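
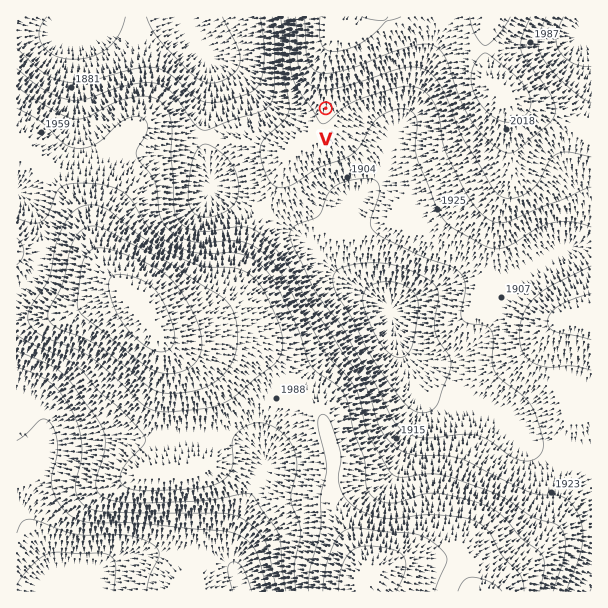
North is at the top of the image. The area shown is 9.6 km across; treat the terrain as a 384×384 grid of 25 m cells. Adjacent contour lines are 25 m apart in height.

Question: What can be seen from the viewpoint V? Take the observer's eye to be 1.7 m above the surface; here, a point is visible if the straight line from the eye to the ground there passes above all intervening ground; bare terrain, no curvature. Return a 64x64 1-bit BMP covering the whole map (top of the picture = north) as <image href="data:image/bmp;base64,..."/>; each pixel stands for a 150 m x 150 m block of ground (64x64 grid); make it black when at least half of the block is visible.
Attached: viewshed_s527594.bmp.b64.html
<image width="64" height="64" href="data:image/bmp;base64,Qk0+AgAAAAAAAD4AAAAoAAAAQAAAAEAAAAABAAEAAAAAAAACAAATCwAAEwsAAAIAAAAAAAAA////AAAAAAAAAAAAAAAeAAAAAAAwAB8AAAAAAD4AD4AAAAAAP+AHwAAAAAAf/MPgAAAAAB////AAAAAAH///+AAAAAAf///4AAAAAA////wAAAAAB////gAAAAAB///+AAAAAAD///4AAAAAAP///gAAAAAA///+AAAAAAP///wAAAAAD////AAAAAAP///4AAAAAB////gAAAAAH///+AAAAAA////4AAAAAP///xgAAAAB///4AAAAAAH///gAAAAAAf///AAAAAAB///+AAAAAAH///+AAAAAAf+f/4AAABwD/w8PwAAAfg/+BwfgAAD/H/wHx/AAAP+/+APn/wAB///wAf//AAH//+AA//8AA///wAB//wAH//+AADgAAB///wAAGAAAP//+AAAAAAB///wAAAAAAH//+AAEAAAA///wAP+AAAD//+AA//AAAP/wAAD/+AAA//AAAP/4AAH/8AAAf/wAAf/wAAB//AAH//AAAD/8AA//8AAAP/4AP//4AAA//AB///gAAD/8APgf/AcAP/wA8A///8A//ADwB/gD8B/8AOAH8ADwD/wA4AfgAHAP+ADAA8AAcB/4AMADgAB///gAwAAAAH//8ADgAAAAf//wAOAAAAAcP+AAwAAAAAA/4ACAAAAAAB/gAAAAAAAAA+AAAAAAAAAA8AAAAAAAAABwAA=="/>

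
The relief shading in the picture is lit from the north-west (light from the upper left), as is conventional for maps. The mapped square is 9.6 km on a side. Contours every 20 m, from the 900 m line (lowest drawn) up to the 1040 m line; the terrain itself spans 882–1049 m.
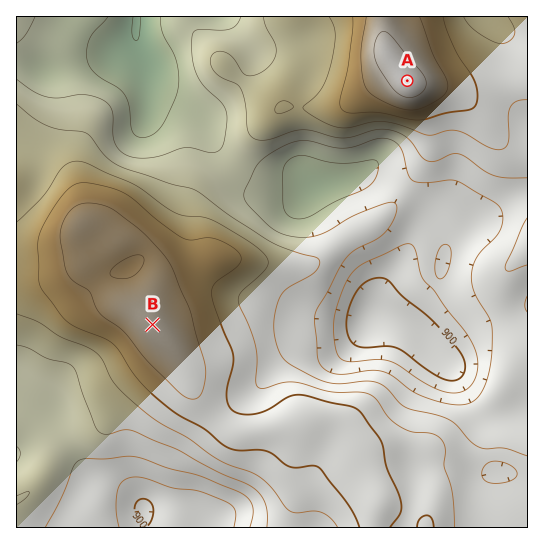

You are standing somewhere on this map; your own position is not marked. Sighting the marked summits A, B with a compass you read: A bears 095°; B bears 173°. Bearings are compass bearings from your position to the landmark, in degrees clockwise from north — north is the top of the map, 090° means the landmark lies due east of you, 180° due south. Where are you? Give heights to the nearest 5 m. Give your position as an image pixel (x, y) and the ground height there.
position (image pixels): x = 120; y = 55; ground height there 905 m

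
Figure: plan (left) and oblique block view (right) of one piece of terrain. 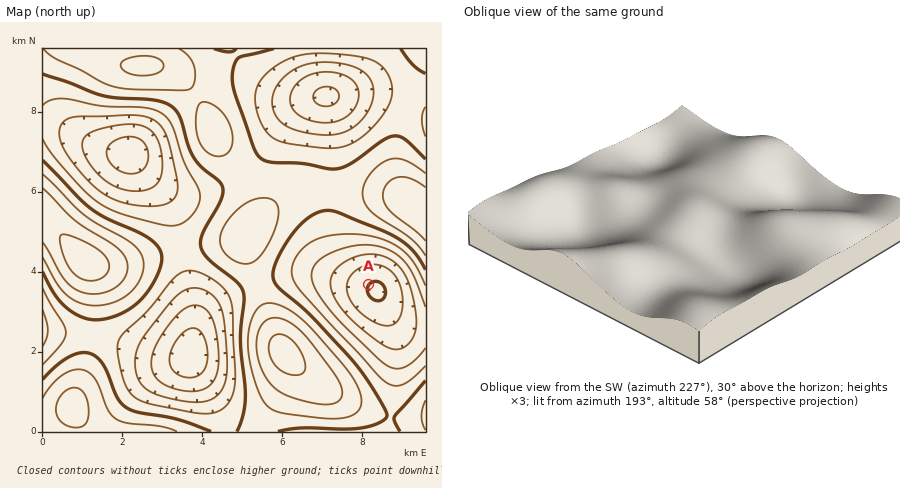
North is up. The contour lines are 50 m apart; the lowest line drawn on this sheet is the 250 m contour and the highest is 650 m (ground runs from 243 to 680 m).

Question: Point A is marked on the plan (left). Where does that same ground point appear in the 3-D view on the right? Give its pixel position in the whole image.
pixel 789 206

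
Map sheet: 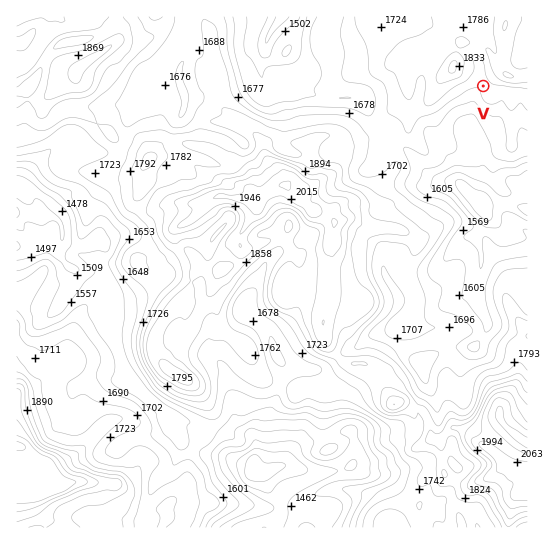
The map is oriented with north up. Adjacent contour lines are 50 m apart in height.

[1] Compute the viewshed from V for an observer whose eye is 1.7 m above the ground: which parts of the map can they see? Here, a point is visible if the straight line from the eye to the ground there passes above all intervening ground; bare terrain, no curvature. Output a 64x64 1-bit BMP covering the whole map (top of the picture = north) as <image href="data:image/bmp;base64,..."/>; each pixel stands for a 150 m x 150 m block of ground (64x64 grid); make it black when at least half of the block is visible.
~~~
<image width="64" height="64" href="data:image/bmp;base64,Qk0+AgAAAAAAAD4AAAAoAAAAQAAAAEAAAAABAAEAAAAAAAACAAATCwAAEwsAAAIAAAAAAAAA////AAAAAAAAAAAAAAAAAAAAAAAAAAAAAAAAAAAAAAAAAAAAAAAAAAAAAAAAAAAAAAAAAAAAAAAAAAAAAAAAAAAAAAAAAAAAAAAAAAAAAAAAAAAAAAAAAAAAAAAAAAAgAAAAAAAAHMEAAAAAAAAfxwAAAAAAAB/DAAAAAAAAH/MAAAAAAAF//wAAAAAAA///AAAAAAADx/8AAAAAAAfH/wAAAAAAB4f/AAAAAAAfA/8AAAAAAAAAfwAAAAAAAAA+AAAAAAAAAD4AAAAAAQAB4AAAAAABAH/hAAAAAAEAf+IAAAAAAYA/xgAAAAABiDvkAAAAAAGQH/wAAAAAAYAP+AAAAAABwAfQAAAAAADAA8AAAAAAAMADwAAAAAAAwAHAAAAAAADAAIAAAAAAAMBwAAAAAAAAx/wAAAAAAAD//4AAAAAAB///AAAAAAAP//8AAAAAAB///gAAAAAAL//gAAAAAAA//8AAAAAAAH/zwAAAAAAA//GAAAAAAAAGcR0AAAAAAABwPwAAAAAAAAA/AAAAAAAAAG8AAAAAAAAATwAAAAAAAAAPAAAAAAAAAA8AAAAAAAAAD4AAAAAAAAAP4AAAAAAAAAfgAAAAAAAAA/gAAAAAAAABkAAAAAAAAAAAAAAAAAAAAIAAAAAAAAAAgAAAAAAAAAAAAAAAAAAAAAAAAAAAAAAAAA=="/>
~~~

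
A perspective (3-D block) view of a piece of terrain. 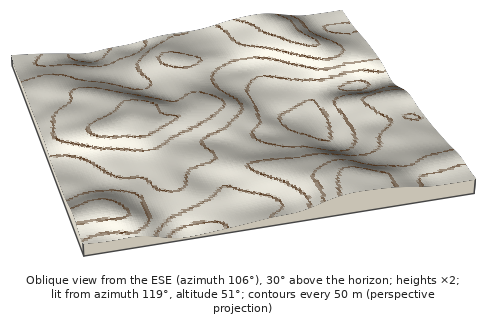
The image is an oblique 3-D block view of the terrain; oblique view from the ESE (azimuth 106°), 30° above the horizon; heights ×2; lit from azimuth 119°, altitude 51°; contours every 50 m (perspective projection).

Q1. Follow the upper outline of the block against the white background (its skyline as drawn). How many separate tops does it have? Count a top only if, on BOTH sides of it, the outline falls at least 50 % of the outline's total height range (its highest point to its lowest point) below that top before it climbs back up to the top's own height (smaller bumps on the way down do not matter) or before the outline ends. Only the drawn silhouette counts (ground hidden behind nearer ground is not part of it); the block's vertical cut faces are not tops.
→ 0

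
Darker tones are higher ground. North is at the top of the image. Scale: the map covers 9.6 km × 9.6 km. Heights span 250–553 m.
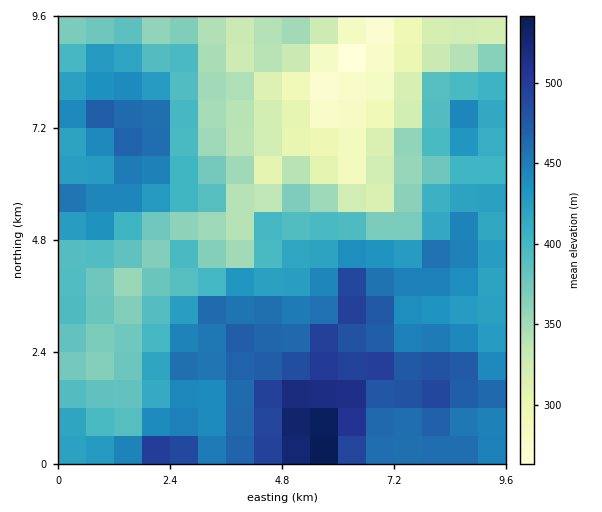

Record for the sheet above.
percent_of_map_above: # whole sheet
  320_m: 89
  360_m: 75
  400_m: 56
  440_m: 35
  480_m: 10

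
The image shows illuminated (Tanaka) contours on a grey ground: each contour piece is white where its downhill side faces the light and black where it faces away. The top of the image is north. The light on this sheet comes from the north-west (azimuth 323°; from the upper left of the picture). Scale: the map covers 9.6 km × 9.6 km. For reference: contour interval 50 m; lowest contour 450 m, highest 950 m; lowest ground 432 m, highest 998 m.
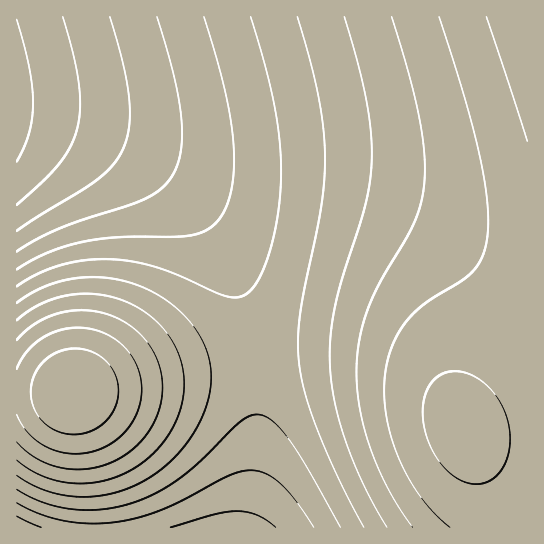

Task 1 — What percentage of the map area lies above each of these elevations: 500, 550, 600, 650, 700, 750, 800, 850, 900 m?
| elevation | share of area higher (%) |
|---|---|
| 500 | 96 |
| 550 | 93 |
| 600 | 87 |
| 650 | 79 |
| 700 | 68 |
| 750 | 55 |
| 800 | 44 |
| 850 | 34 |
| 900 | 22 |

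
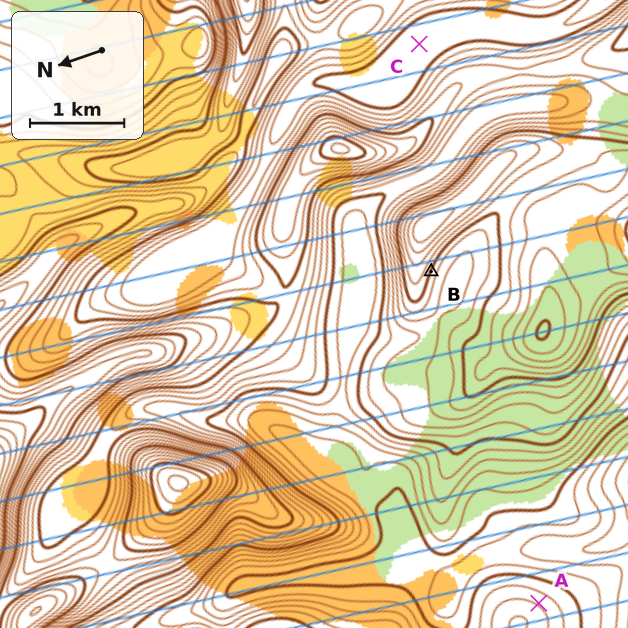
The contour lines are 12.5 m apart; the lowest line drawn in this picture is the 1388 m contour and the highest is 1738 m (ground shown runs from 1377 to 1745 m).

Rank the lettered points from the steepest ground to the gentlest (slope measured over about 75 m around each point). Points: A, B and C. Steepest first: B A C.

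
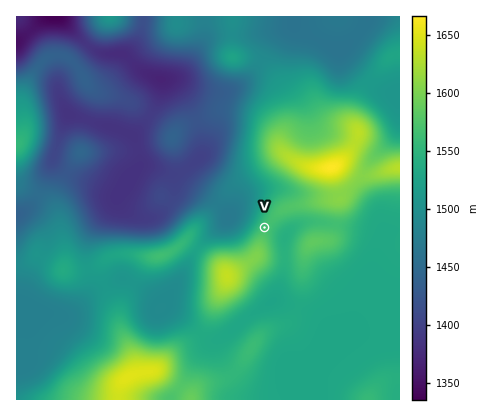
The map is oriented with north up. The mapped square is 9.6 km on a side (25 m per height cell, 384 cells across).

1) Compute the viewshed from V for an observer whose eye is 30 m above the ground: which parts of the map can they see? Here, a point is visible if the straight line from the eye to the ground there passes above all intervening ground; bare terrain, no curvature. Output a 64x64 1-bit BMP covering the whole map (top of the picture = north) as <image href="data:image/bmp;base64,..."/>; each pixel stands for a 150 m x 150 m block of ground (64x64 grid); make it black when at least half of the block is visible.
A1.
<image width="64" height="64" href="data:image/bmp;base64,Qk0+AgAAAAAAAD4AAAAoAAAAQAAAAEAAAAABAAEAAAAAAAACAAATCwAAEwsAAAIAAAAAAAAA////AAAAAAAAAAAAAA//8AAAAAAAD//5AAAAAAAP//0AAAAAAA///wAAAAAAD///AAAAAAAP//8AAAAAAA///wAAAAAAD///gAAAAAAP///AAAAAAA///8AAAAAAD///4AAAAAAP///wAAAAAA////AAAAAAD///EAAAAAAP//gAAAAAAAfAAAABgAAAB4AAAAPAAAAHAAAAA+AAAAYAAAAAGAAADgAAAAAAAAwPAAAAwACAHg8AAADgAOA+DwAAAOAA8H8fAAAA4eP8//+AABjxwD///4AAGfAAH///4AAJ8AAP///4AAHwAAf///wAAfAAA////AAB8AAD///+AAH4AAH///4AA/4AAf///ADj//8A///8AP///8D///wA////8H///AD////wP//8AP////gf//wP/P//+A//8Af8f//4B/4AAPg///wH+AAA+D///gPwAAD8H///AIAAAPwf/H+AAAAAfB/4f8AAAAB+P/g/wAAAAH//+B/gAAAAf//4H+AAAAB///wP4AAAAH///APgAAAAf//8AeAAAAB/P/4B4AAAAD8//gPwAAAAPj////AAAAAeP///+AAAAB/+///8AAAAD/z///wAAAAH////hAAAAAB///8AAAAAAD///wAAAAAAH///AAAAAAAP/P8AAAAAAAf4PwAAAAAAAfg/BAAAAA=="/>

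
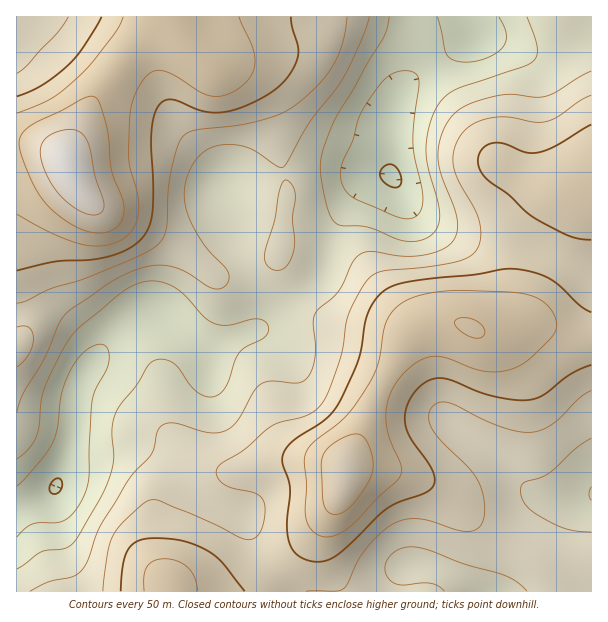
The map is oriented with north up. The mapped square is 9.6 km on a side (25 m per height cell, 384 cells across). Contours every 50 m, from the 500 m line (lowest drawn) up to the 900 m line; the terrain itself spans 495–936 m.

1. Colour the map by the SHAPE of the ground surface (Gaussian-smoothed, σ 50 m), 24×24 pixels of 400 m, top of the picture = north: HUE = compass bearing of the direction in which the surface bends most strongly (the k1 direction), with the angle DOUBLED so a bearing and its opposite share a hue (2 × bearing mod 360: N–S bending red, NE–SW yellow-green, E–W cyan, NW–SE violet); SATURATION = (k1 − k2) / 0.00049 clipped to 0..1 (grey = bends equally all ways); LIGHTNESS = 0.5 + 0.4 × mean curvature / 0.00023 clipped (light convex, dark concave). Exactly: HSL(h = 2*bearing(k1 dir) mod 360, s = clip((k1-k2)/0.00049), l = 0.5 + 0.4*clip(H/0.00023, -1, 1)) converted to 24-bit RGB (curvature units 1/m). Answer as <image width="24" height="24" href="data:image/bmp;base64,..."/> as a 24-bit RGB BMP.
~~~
<image width="24" height="24" href="data:image/bmp;base64,Qk32BgAAAAAAADYAAAAoAAAAGAAAABgAAAABABgAAAAAAMAGAAATCwAAEwsAAAAAAAAAAAAArmGduZOpdxrETieUuq6Xy9a6zd/Gop6+UluvXmCs1kaatSKLoKdUMOoeLqQtLVdNR3k2wk0VjwArji+LQMS/d9WOh6uCiGiXrpFearBiShBukEypq9y41u/ky8/ewYrMkmy6VzeVwBeq4z2c3ph4xO4vKFoZHSsbNi8ZYDUcp2pTic3PcsbbkMjMgIy9enfKds9qS0+4LQuAlpq+x+ShlM8qkoAtl2U7iUM5RyNCVyNu4Vuz96Kq+t64P5FFGTQ5OUpdaZ+gj8qqfM6uVcnJca2yaKayXZvEE7oADygoIB5BiZtg5qd40aZhfY5UgUs6fDcnUkY0GjpCbUei9MHS+9nQ043IIydzL4uIRtGki9Kvg8KhTYKDc29BcYYtPVogQqwTCiklFC4mOnwtsM1r3sGuqVCAlzp7vW+um2qyLVJyHkRIysJs++rQ67XjZV/1k8j4dtHzibjMooWocy1slFE3naZAVWZCuL2HBUhgCT5idp9WVLMguaAsplVSca7JhJfguIDqiWbqJUn/0uHz8Ofb3cTHdarXgbDWVly3lVaRiidFah1Atp9or6h6b15szdrSGVTLABIzqHCrubqTb658hMiYXryeOj5ohE1nariPAdz8ZZfj/M/a+8a5hLFIP109UC88VRIfaRMYkn5KkbthoaV0cWWZvM56LTF3AQs8R7qzr8Csm7eaksCDVoKGQiZll25ZlcphInM0ESIczmAY/9bD8Io9NTUeIhEXURoknpBYj6iBqLV9bqxeVHR43+cqG1M9AyM5PZ2SnJFgv7RjucJjQmJOIxw9obNyqcmUbk1/EhYxS4tE/L+i/6qmmjNkHxIvdV5QjLdhW7BdmLWQsHt4YlVJ79PIQpiJBSkuG0Q4b49YrseVuKSSgUJ6JD5WaNBurJtpazFZNDlZPHFbzYtW/rCk6FywTh6fcoeurNC6i8a3Z6WctWuytmzG+tHc53DBGyVUDE4/JMRudrd0o01roB5MVo4yNYwgZ041cD9aXX56Ol9yo5tl5Lyn34e+dE7Xn8rfvtrgo5nIi3ewY5K5ipvl5c4R9SNOtEB6I4JMC2YjP1MhOBIVqjIdyNNhPH9BNVM+Rpd6aLzRIzPQiaO+x8TT1cDouLbwwtLspKDWpoHLsKTRndLeRrbcgJg8hFA6xm5arI1CGzITHCESLikZctVsw+XLa1a9WmieKt9gG3liKTJXcb2Ao93IsMjktrjmtKTdvXTUr4jEsq3HuoB+XSsqtXiwpFubwTU45VIceII9FXB7K/r9pP3ih67PjDHPwpHCpcOLHE1YHmVza/F+RO+HUKGhnElVjCAekzoVsJ0mjmgkiR0IahsQpF2XrSV90iBS5carwe3cJub/Kv/9XMm5WUh1Y0J/u4yHzsCkOm+cEae0ieiEP5k7ISAWQA0MeRoHxYccv5cnZzQdeyogqWlMmC6Lph98ttqw1vXn1+v0X6XjGqu3Nkp7ZEOBV0Z8s5xz2Mp/SrB/E721b8V1hVaFJwgrOwcVtHQbx9JFrG9Pn0l9f4SnpLjBihiVyoi/zv3Z0vngyJXNxWunP2JnGCoyP0BcXUJpsqVx4d+tf82AH3ZlVHM1PRokMwAvlhUo0Nt2pclxYKKLe47DrrzPkJWybS+c2vPY3frRkMJPYk1EvVVnsD94ISU1Fx4ZQkgwjM46u+djyqxNOzInODkdJQ4lFQIxqtK63OjbytfNgtTXUKbUpIzAtY27dbby2/Dk8OPZw3+Ec1t5e2Nivy+TliFrOygtLHs7d81RutZZp5NQZVONRWepCw6LACGLuOLU0+Da4unnqbjLOmmwbFqruY2ngbrr1KnP9aCf2GpqpVNwcVBmWRNLvAY/q5JJK6xDNKUswc5JjaJFQ4JANGBeFR1HC052ctWYq9atucWtuZegR0ebV0KMsoCIVW9Rgk1j94KH+WhotltIcC9cOQo+xW6U3+ncibbLWrS7rLV9uaJvU5pLKmFoGj1XEHt0JuJpesaBppKGuI54YEt1P0J3nauSPFQhLl04t1Zq/7TD5Y2hgB+URSGjuuvh3untrqncfobSl3nI267Atr+UKFNyJUBdJoliDLsmIJksZ35Wx1dUhjU2MVApbJczOItPLmlEJ1E/2Yp8+ai7riPYc7PXm+bJkZWytJWsgmuqel+t06jE6LzENTaSJWOaS6+5UbZgKG4vGSkVYzMavTgVipMyQYMnX4qGTHB1MGtqX4ZH6WpewW2Nh8eIZaVkgXdhpqRugl56aHqAmZl44peYqWzBJIGySXCejJmEcUx2QydEUTozuaZfvcSLWqdz"/>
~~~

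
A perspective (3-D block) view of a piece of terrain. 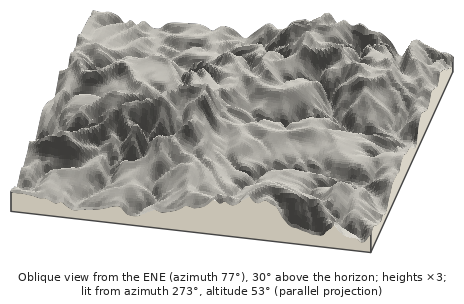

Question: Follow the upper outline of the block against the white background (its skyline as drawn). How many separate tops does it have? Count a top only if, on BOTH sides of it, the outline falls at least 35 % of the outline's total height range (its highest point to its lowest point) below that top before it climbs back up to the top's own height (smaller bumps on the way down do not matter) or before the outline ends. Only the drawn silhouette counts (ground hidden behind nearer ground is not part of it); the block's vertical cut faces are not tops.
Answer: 0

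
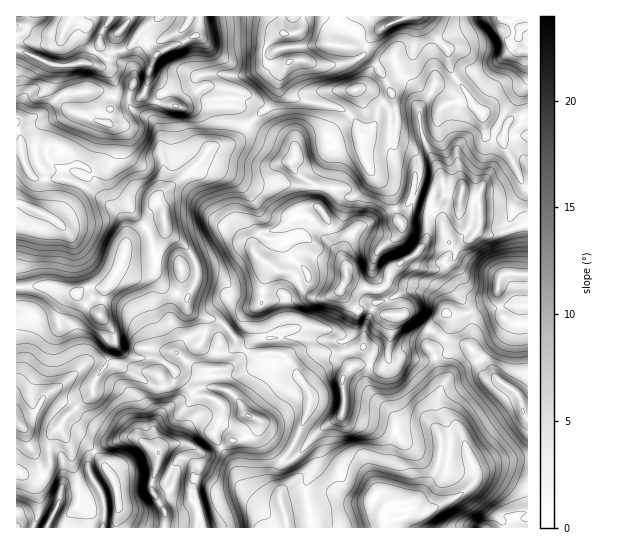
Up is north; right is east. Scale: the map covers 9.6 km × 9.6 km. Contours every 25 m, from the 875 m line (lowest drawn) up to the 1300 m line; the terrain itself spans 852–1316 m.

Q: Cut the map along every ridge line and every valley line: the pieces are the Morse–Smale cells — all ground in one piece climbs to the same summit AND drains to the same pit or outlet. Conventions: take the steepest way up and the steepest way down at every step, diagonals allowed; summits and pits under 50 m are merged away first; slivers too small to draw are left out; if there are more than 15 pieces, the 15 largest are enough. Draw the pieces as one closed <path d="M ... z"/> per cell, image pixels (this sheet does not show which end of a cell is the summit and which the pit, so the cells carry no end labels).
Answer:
<path d="M527 136l-34 2-2 15 1 13-12 24-2 13-24-8-24 2-17-6-4 11-4 5-16 4-19 12-11 4-10 11-7 19-9-12-4-22-11-16-13 0-8 2-4 4 0 4-12 11-15 3-9 4-4 10 0 6 14 12-4 38-4 5 0 11 4 17-18 16 8 5 30 0 12 14 16 29-4 17-11 26-20 30 0 10 4 8 0 13 5 13 2 13 96 0 0-9 18 0 10-7 16 0 34-17 14-13 0-13-12-34-20-22-4-10 4-25-4-7-4-16-6-6 8-2 6-6 0-3-10-7-8-3-18-13-17 0-3-16-6-10 6-4 4-14 16-12 11 8 20 2 11-5 6-6 2-11 6-6 6-1 9-11 8 6 8 0 34-10z"/><path d="M246 351l-15 16-6 2-14 1-2 8 2 7 3 3-15 0-12 9-18 10-8 7-8 12 4 17 0 8-22-14-12 0-6 4-12 3-10 7 21 35 3 16-2 26 170-1-2-12-5-13 0-13-4-8 0-10 20-30 11-26 4-17-16-29-12-14-30 0z"/><path d="M246 127l-11 14-10 4-15 2-9 14-15 15-26 18-3 8 6 7 1 9-15 6-21 17-8 24 1 4 13 7 21 0 14 15 17 6 1 9 6 7 29 10 14 16 3 7 6 5 18-17-4-17 0-11 4-5 4-38-14-12 0-6 4-10 9-4 15-3 12-11 0-4 4-4 8-2 14 0 8-14 6-7 3-11 0-29-6-9-11-1-14 3-6 2-5 7z"/><path d="M337 16l-56 1 2 16-8 3-8 9-3 5 0 8 5 6 18 1-8 13-2 13-6 14-24 22 47 21 5-7 11-4 13-1 7 1 5 5 0 40-16 25 10 16 4 22 9 12 7-19 10-11 11-4 19-12 13-3 7-6 6-19 0-16-5-3-11-1-6-6-4-11 0-20 2-13 10-2 17 1 1-5-3-4-3-16-13-14-6-17-9 1-19-10-33-2 4-16z"/><path d="M21 51l-5 0 0 96 5 3 7 21 7 8 28 0 14 4 22 13 22 21 6 14 0 12 22-19 15-6-1-9-6-7 0-4 5-6 24-16 15-15 9-14 15-2 10-4 10-14-10-20-20-2-33 3-25-5-12-8-6 2-13-1-7-3-2-6-10 35-13-2-21-8-6-6-8-24-1-17-8-1z"/><path d="M119 267l-15 24-4 19 0 5 12 14 3 6 0 7-6 9-2 14-14 18 0 10-30 28-3 6 6 9 15 3 13 13 8-7 21-8 12 0 22 14 0-8-4-17 8-12 8-7 18-10 10-8 14-2-2-9 2-8 14-1 6-2 12-12 1-5-5-4-3-7-14-16-29-10-6-7 0-8-18-7-14-15-21 0-9-4z"/><path d="M50 285l-34 2 0 134 8 8 4 14 5 6 16-1 3-14 11-13 30-28 0-10 14-18 2-14 6-9-2-11-5-8-23-19-8-11z"/><path d="M19 148l-3 1 0 137 34-1 23 8 4 0 12-6 17 1 9-11 10-27 2-19-6-14-16-17-28-17-14-4-28 0-7-8z"/><path d="M281 16l-80 0-4 18-38 18-6 7-4 16 14 12 4 12 4 6 11 3 33-3 20 2 6 15 5 5 25-22 6-14 2-13 6-11 0-2-16-1-5-6 0-8 3-5 8-9 8-3z"/><path d="M527 225l-33 10-8 0-8-6-9 11-6 1-6 6-2 11-6 6-11 5-20-2-9-8-7 2-11 10-4 14-6 4 7 14 1 11 18 1 36 24 8-16-4-10 15 2 9-3 20-9 6-10 6 24 15 8 9-1z"/><path d="M455 77l-8 6-12 1-17 28-17-1-10 3-2 32 4 11 6 6 11 1 5 3-1 25 16 5 24-2 24 8 2-13 12-24-1-13 2-15-8-4-2-20-10-8-4-9z"/><path d="M445 339l-8 8-8 2 6 6 4 16 4 7-4 25 4 10 18 20 14 36 0 5 2-5 20-8 30-2 1-44-5-4 0-5-6-12-20-15-11-2-7-10-4-14-8-8-14-2z"/><path d="M199 16l-40 0-2 4-10 5-21 24-19 3-6-7-11 18-31 2 0 17 8 24 8 7 31 10 11-36 2 6 3 2 12 2 11-2 12 8 13 2-7-18-12-9-2-8 6-13 4-5 38-18z"/><path d="M527 459l-24 1-21 7-6 3-1 12-14 13-34 17-16 0-10 7-18 0 1 8 143 1z"/><path d="M51 448l-2 1 0 18-7 9-15 0-8-4-3 1 0 54 99 1 4-15-2-22-5-14-12-19-6-6-6 9 3 16 6 9-1 4-9 5-17 0-9 2 3-19-1-19-8-10z"/>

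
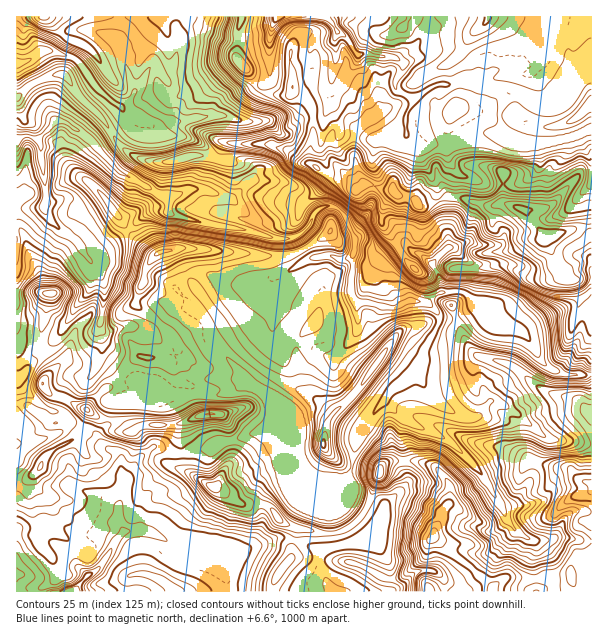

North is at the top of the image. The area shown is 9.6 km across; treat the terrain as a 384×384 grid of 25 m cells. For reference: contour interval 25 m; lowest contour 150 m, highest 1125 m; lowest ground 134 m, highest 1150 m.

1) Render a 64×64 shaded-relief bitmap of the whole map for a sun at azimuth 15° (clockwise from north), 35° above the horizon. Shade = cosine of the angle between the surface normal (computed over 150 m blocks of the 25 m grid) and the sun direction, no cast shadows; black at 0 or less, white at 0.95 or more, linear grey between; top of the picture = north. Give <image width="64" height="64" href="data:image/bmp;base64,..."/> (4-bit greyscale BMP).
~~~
<image width="64" height="64" href="data:image/bmp;base64,Qk12CAAAAAAAAHYAAAAoAAAAQAAAAEAAAAABAAQAAAAAAAAIAAATCwAAEwsAABAAAAAAAAAAAAAAABEREQAiIiIAMzMzAERERABVVVUAZmZmAHd3dwCIiIgAmZmZAKqqqgC7u7sAzMzMAN3d3QDu7u4A////AKqoUhiph3d3m8u6qZiIiImZmHdlVkVq25iHq4iIeIiZmYdlWKqYiIm8u6qpmYmYiZmHZlaJdXzJiHm8qqqZmJmHd5mFeqqqu8u6qpmZmamIiYZWisuGeHVnm93d3MuqqXZomYZoqqu7uqqZmZmaqpmZiJvMynUzRXm8ze7d3KqpdnmZiJeaqqqpmZmZmZmaqpmazMuoZEVWmqq87dzLqqp3iZmZmYqqqpmIiId3d3iZh4iZqZhlV3mrvMzdyomZmHiYmZmZiZqZiId2VERFRXiaupiJmHZ5qrvMzMt1RWZnd4mZmZmYiIiIdlQzMjQ2vd3cuomYd5q6qaq8x1VUV3hniIiZmZiIiId2UzIjVXzt27u7mJiJmqmIrNyniYdXiWd3iImZmIiHd2ZTI1eJzsqZmZqoiImZqpvN3HeJmXZ3d4maqZmImIiHdTJHm7zcqZmZmZZFiZmrvN3IVWd4mHeHiaqYiImZiHdjNorMzMqZmZmYUAJniJrM3bVFeHeIiJh3iHZ4iYiHZUWdy8y8uZmZmIchFFVWau7sdWd4h3erqYeId3eIeHZni93bq7upmZhVeFaXZUWN7tlmeIeIms2aqYd3eIh3eJq8zMy7u6mZhCWaidypm+/upVeJmbze7Zq7h3iahlV5qZqqvMy6mZliSrur3t3v/+pVeJrN7u7cmaupiZhSI1d3eIiau7qZmWaauqvN7v/+poq7ze7ty6mZiJqpdURWU0VVZlWJmZmZeLmZqrzu7cmb3d3d3admZ5h4iZdWirqZmYUyJGeJmZl4qHiavdy6ms3czMy5ZmZnd4mYZGq8zd3cuod5dnmZmHioVom8uZq8upmZqod3d3iJl2Z6zLvMy7vM3u7LqpmXeap1aKuqq7qYd4mYd3eImrplec7amZmZmavd7t3KmHaKvLdHmqqqmId4h2ZmeJq9qFi8zMqZmZmZmaqru6mHiavMumV5qqqYh3h2dmet3u6Ym6uqq6mZmYiZmamZh4mqu8u6lVeZqZiHiHd3jO/u7Im8qZmrqpiIiImZmZiJq6q7uqqoRomZmId3ZnnO7JdlmKu5mqqqh4iJmaqpiJq6qqqqqrt1eJmIiHeJve7GMyKYmruruqmJqqmaqpiJu6maqZmru7doiZiIm97u7IUjRJmZu7vLmJqqmaqph5qqqZmZmau7u3iImInO7u3JdTNlmImruruIqpmaqpmJqqqZmZmZmqu8qIeZmt3Lu6hkRXeYiJq5imeYiauqmIq6qZmZmZmqqrzcqZqby6qZh1RXeIeHecuZZneKuqqYq6qZmZmZmqurze3cuIu6mYh1M1iJhlVXvMqZh5qpmYm7qZmZmaqqu6uqvMyWmqmZh1EANol1RWeM3LqYiZmYirqpmZmZmqq6d2d4dWnLh3ZSAAADV3is27zcqYd4mZiaqpmZmZmZmahWd2MAN2UyIQAAAAE2m97+3MuYiIiIiaqZmZmZqpmZmXeHQAAwAAAAAANFVmeazu7bqZmIh2aJmIiIiImaqqupeHYAOYEREQAUd3eaqYnN3LqZmHeGVVZmZnd4iImrzKmIcwXLeLp0RFZlaKqpiszMuoiHeKqHZneJqrzdyoiHeohQO6Zqynd3VERYmZibzMypiHZ6zd3d7v////7dp1WJhgCJVmeGiGZlVmeIh5vMyoiHVYve///////9uZq6iblQBIZ3dlRENWZ4mpiIu8yoeHZWnN/////tuoZVRbqrxQAXZVRmVCRGVnm8zLq7y4eIdVir3v7bqIeId2d2as6AAVYyEjMzNGZVeavNzKqqiZhUjNzMypiJmqh2d4lXuAADUyI2QyJFh3irqZvMmIl4dkfO7typqqqph3iZmXIAAAJEV5qWZ6vLvd3cmauqqWZUbO7tyWaJmHZomqqpUAAFZHeszMvM3cvN3d25m7vJdlfO7slCI0VVRWiZmEAAAnqru83dvNzKiKq8zMuKu8h4re7bUQERIjM0VnhyAAB4q8683e2syYd5vMzLzLq6t4re7aMBRnUzNEZmQxABW7u63b3t3My5q87/7czN3Lu4rN3bQlrd3cqYZUIAAXrNzLzMzty7zLzd7u7czM3cvamszLUnzd3d3adWVURquru8vcu8uqqqq8zMuqqru8uJebzKY1vLqqu5eb3d3dyZqrqrqZmZmZiZqqmZmIiJq0V6u5U0m6qZiHi97u7dyXiaupmHiJmZmImZmZmJmYd5aJiXQzi7qYd3ibzLmHdlVpqqmqiImZmYiJmZmZqqqXdol1Q0jLqYd3d3d3UxAAE2iqqqqpmZmZmZmZmZqqqqp3d2ZEjMlniHiId2VCABEkeaqaqqq7maqqqqqqqpmZqpt2VUfMlFiZiZiHZDIkeIiaqpmaqruHmqu7qpmZiZmarLhlaspEmYmamIdTESeqmaqaqaqrqph4iaqZmIiJmZmsy6m8tUm5eKmIhkIRSKmJqpmpu6u6uph3iIiZmZmZmZq8zdxjeqmImIiHUySbqYmqmarMzMuqqph4iJmZmZmZl4q7lSWqqIh3iYdlasu6iaqru8qph3maqYiIiZmZmZmWZ1MiarqYiHiJiHiburqKqavMhERFaJmZh3iJmZmZmZZSAVm7qYiIiJiIiImqu5upqslFZ3ZomZmHd4iZmZmZhjAViZmIiIiJmImYiJqsvN3clWiamIiZmZmHiJmZmZmVEDZ3d3eIiImYmZmIiazu//51iquqmImZmpd4mZmZmZ"/>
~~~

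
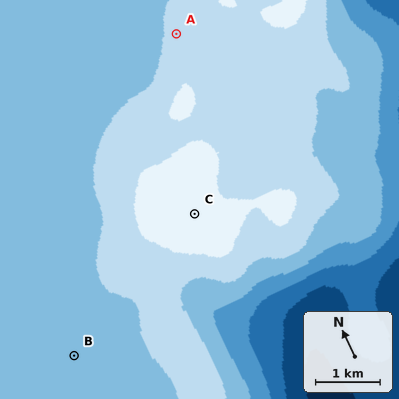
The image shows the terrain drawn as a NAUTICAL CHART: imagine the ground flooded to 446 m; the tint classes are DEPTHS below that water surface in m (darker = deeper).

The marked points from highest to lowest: C A B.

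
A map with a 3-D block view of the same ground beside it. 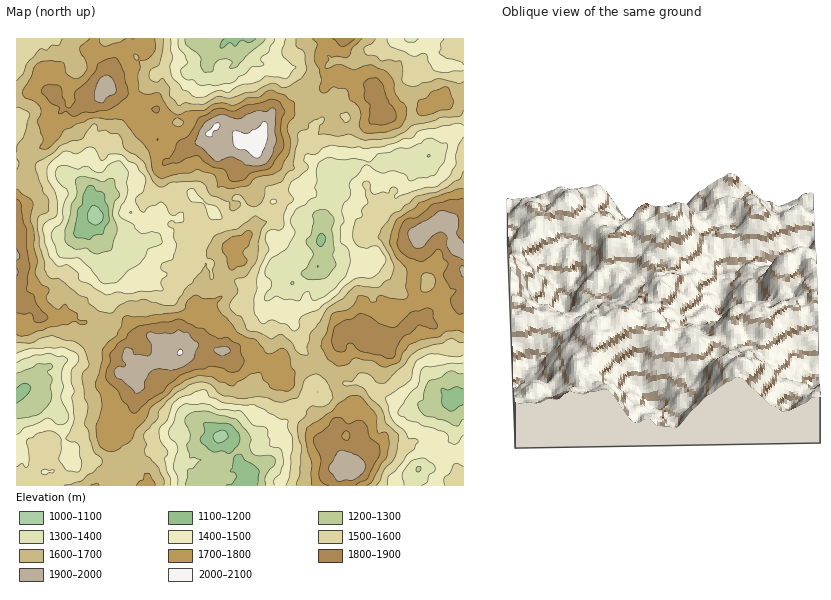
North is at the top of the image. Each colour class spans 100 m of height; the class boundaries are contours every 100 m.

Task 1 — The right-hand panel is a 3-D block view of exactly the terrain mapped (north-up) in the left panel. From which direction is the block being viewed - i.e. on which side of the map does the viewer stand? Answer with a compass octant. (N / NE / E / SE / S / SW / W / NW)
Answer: S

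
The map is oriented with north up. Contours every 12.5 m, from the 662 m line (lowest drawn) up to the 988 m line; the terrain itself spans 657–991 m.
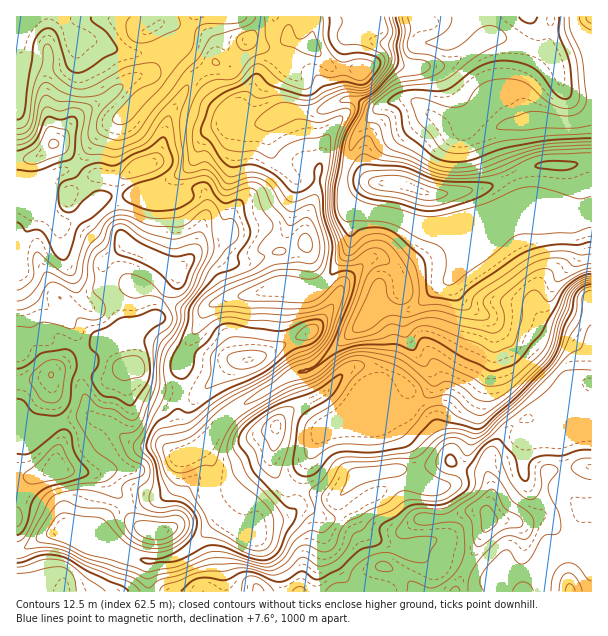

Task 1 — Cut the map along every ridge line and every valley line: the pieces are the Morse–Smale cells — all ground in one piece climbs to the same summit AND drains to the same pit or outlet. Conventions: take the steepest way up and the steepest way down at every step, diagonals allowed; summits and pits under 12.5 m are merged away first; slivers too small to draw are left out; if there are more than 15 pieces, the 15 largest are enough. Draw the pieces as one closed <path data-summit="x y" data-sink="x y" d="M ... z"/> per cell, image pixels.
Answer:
<path data-summit="489 521" data-sink="579 32" d="M525 200l-12 2-42 16-22 5 8 5 3 9-3 14-8 5-18 3-17 6-28 15-7 7-3 10 8 11-33 24-36 35-9 4 8 25 17 29-12 10-13 29-10 24 0 19-2 5-12 6-19 4-10 14 11 9 13 22 5 12 0 13 260 0 0-10-2-10 12-18 17-4 9 0 14 8 0-340-22 0z"/><path data-summit="489 521" data-sink="579 32" d="M573 16l-297 0-2 2-2 20 10 25-22 19-28 31 0 6 8 7-5 15-3 27-6 20 0 25-3 9 1 17 16 15 11 0 15-7 13 41 15 2 17 0 9-4 24-29 6-12-1-33-5-12-1-21 11-39 18-24 9-10 9-4 21-2 6 3 15 12 12 11 4 11 10 7 10 0 39-20 14 0 16-4 35 2 16-6 4-5 0-72-12-6z"/><path data-summit="248 360" data-sink="579 32" d="M347 200l3 27 0 18-6 12-24 29-9 4-17 0-15-2-21 6-30 4-16 6-8 8-23 45 1 32-4 19 0 14 6 24 5 8 9-4 14-15 11-15 13-11 31-18 21-15 27-9 36-35 30-22 3-2-8-11 3-10 7-7 36-18 27-6 6-3 3-5 2-11-3-9-10-5-30 1-22-8-35-6z"/><path data-summit="396 183" data-sink="579 32" d="M411 100l-15 0-15 6-26 31-12 42 1 18 10 9 15 6 26 4 22 8 26 0 22-4 56-20 10 2 24 12 15 4 22-2-1-104-3 4-16 6-35-2-16 4-14 0-39 20-10 0-10-7-4-11-12-11z"/><path data-summit="173 269" data-sink="579 32" d="M233 120l-29 17-11 25-18 18-2 14-6 4-11 0-6-5-42 3-7 3-27 21-14 5 2 29 11 21 5 16 8 13 9 3 33-21 6 3 16 0 32 19 18 4 12-8 16-6 50-10-2-15-10-26-15 7-11 0-12-11-5-9 0-12 3-9 0-25 6-20 3-27 5-15z"/><path data-summit="132 366" data-sink="579 32" d="M128 286l-33 21-5 0-9-9-12 14-9 3 8 5 5 7 13 35-4 13 0 14 6 22 5 7 15 6 15 14 11 6 27 1 18 12 9-1-10-34 0-14 4-19-1-32 24-46-11 1-12-4-32-19-16 0z"/><path data-summit="57 468" data-sink="579 32" d="M92 416l-18 2-26 9-32-2 1 125 4 0 29-16 12-4 7 0 27 12 12 4-11-13 14-19 18-9 32-7 14-12 3-6 2-23-19-12-27-1-11-6-15-14z"/><path data-summit="276 426" data-sink="579 32" d="M305 372l-17 4-21 15-31 18-13 11-11 15-12 12 6 6 6 14-4 19 0 12 4 9 15 16 22 13 5-2 4-7 5-5 19-4 12-6 2-5 0-19 10-24 13-29 12-10-17-29z"/><path data-summit="51 375" data-sink="579 32" d="M17 196l0 3 15 8 0 8-10 24-6 4 0 180 17 4 15 0 14-6 29-5-9-27 0-14 4-13-13-35-5-7-8-5 9-3 11-12 0-3-18-43-2-30-15-16z"/><path data-summit="53 144" data-sink="17 17" d="M75 34l-2 1 3 10-2 11-5 5-7 3-38-4-6-13 1 10-3 9 1 94 19-3 18-13 6 2 17 17 8-8 11-17 15-16 12-6 21-22 11-6 8-8 11-24 0-6-4-4-8 0-19 8-15 0-17-5-15-7-12-2z"/><path data-summit="141 167" data-sink="579 32" d="M201 73l-3 0-8 8-16 27-8 17-6 27-8 11-15 5-18 10-29-3-15-11-9 6-10 4-12 10-27 0-1 11 29 13 15 16 14-4 27-21 7-3 42-3 6 5 1-9 7-7 18-8 11-12 11-25 28-18-3-9-11-9z"/><path data-summit="152 530" data-sink="579 32" d="M201 448l-20 10-3 22-11 14-11 5-13 1-27 11-16 16-3 6 1 3 13 11 32 13 28-1 21-12 26-28 0-4-10-17 0-12 4-19-6-14z"/><path data-summit="63 591" data-sink="579 32" d="M69 530l-19 4-20 12-14 5 1 41 133-1-1-31-20-4-19-10-14-4z"/><path data-summit="489 521" data-sink="17 17" d="M192 16l-175 0-1 49 3-8-1-11 6 14 26 4 12 0 7-3 7-10-4-19 12 8 12 2 15 7 17 5 15 0 19-8 14 0 8-5z"/><path data-summit="141 167" data-sink="17 17" d="M179 48l-7 0 2 8-11 24-8 8-11 6-21 22-12 6-15 16-11 17-9 9 8 8 6 3 29 3 18-10 15-5 5-5 6-15 3-18 8-17 16-27 10-9-4-7z"/>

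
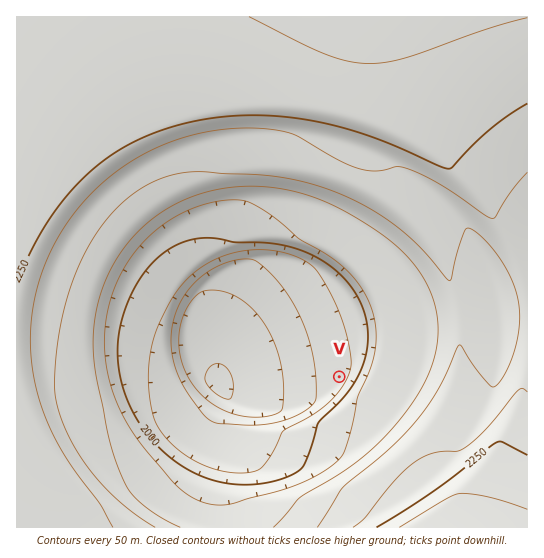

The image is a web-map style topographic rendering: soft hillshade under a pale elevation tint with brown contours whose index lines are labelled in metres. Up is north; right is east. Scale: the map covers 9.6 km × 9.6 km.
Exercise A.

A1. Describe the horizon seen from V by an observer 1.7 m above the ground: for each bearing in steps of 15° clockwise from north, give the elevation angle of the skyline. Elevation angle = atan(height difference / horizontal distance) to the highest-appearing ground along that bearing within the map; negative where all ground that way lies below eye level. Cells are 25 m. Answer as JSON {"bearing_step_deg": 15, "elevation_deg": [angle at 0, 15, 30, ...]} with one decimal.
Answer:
{"bearing_step_deg": 15, "elevation_deg": [4.1, 4.3, 5.4, 6.9, 8.8, 10.7, 12.4, 13.5, 13.9, 13.6, 12.5, 10.7, 8.4, 5.7, 3.0, 2.2, 3.0, 3.0, 2.9, 2.9, 2.9, 3.0, 3.3, 3.7]}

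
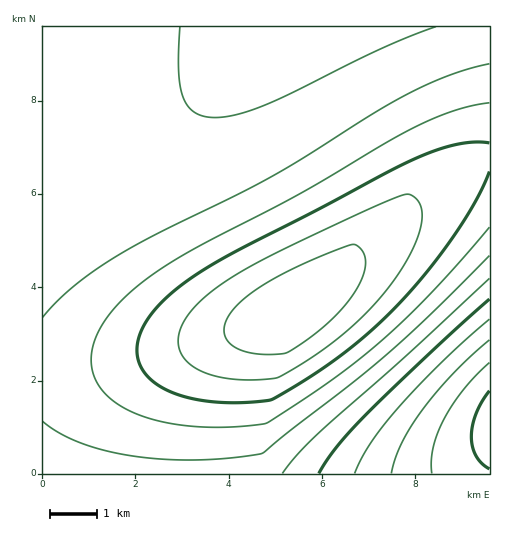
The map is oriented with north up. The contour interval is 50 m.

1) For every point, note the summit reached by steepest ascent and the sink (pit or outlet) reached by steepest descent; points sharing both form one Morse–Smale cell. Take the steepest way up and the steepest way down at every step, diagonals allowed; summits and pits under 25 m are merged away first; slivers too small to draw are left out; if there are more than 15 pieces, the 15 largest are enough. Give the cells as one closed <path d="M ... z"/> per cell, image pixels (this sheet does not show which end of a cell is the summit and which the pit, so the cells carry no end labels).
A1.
<path d="M489 26l-446 0-1 342 23 1 34-3 59-12 84-24 63-23 34-41 45-36 52-50 27-19 18-9 9-2z"/><path d="M489 151l-8 1-18 9-27 19-52 50-45 36-37 44-75 25-84 22-54 10-46 2-1 104 447 1z"/>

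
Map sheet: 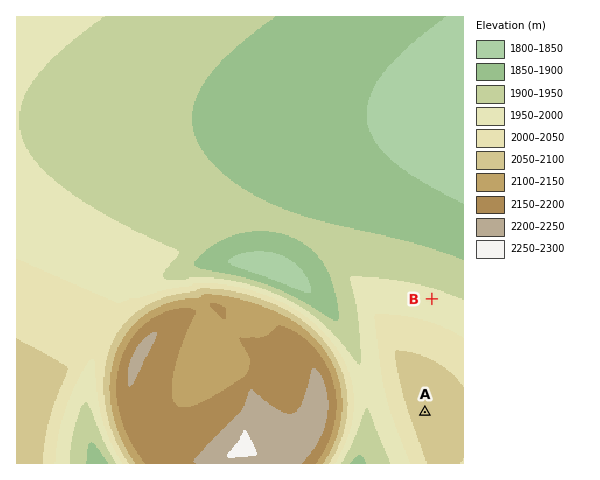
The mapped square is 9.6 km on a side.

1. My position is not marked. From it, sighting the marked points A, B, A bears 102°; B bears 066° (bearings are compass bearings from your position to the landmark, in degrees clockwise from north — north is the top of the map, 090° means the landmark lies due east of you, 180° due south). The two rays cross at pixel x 258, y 377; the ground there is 2180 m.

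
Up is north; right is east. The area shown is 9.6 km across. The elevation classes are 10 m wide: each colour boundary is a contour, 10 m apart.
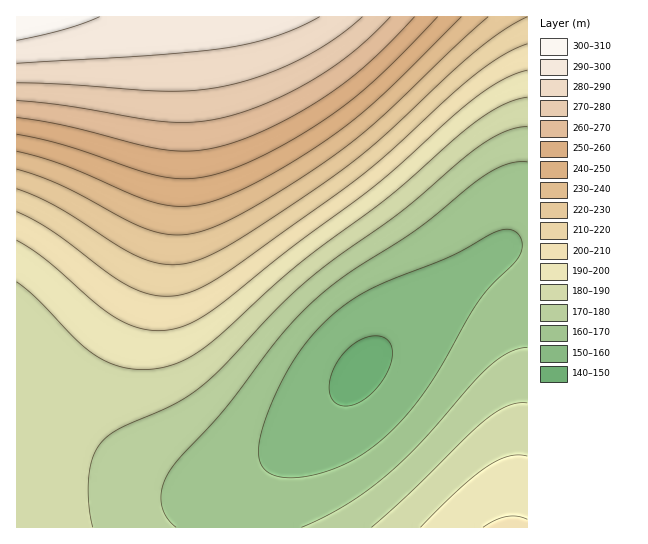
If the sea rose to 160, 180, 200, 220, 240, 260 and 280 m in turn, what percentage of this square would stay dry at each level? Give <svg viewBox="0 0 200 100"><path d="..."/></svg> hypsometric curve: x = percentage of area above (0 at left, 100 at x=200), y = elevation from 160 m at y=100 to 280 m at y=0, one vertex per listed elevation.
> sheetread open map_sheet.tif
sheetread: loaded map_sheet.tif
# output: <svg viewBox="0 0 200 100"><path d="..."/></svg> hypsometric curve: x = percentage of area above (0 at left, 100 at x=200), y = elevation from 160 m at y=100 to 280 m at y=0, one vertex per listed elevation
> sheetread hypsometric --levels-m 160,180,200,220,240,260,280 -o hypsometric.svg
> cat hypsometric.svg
<svg viewBox="0 0 200 100"><path d="M178 100l-50-17-44-16-21-17-17-17-15-16-15-17"/></svg>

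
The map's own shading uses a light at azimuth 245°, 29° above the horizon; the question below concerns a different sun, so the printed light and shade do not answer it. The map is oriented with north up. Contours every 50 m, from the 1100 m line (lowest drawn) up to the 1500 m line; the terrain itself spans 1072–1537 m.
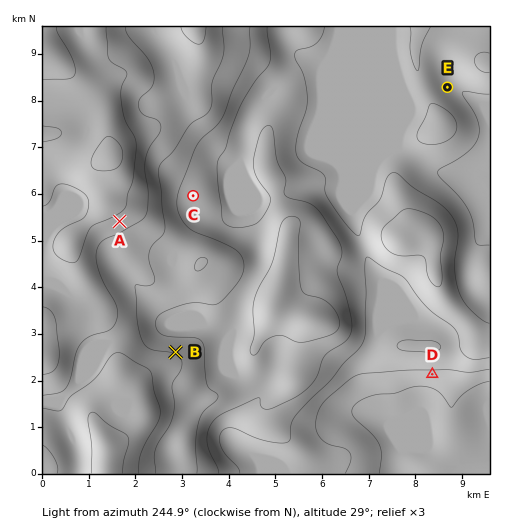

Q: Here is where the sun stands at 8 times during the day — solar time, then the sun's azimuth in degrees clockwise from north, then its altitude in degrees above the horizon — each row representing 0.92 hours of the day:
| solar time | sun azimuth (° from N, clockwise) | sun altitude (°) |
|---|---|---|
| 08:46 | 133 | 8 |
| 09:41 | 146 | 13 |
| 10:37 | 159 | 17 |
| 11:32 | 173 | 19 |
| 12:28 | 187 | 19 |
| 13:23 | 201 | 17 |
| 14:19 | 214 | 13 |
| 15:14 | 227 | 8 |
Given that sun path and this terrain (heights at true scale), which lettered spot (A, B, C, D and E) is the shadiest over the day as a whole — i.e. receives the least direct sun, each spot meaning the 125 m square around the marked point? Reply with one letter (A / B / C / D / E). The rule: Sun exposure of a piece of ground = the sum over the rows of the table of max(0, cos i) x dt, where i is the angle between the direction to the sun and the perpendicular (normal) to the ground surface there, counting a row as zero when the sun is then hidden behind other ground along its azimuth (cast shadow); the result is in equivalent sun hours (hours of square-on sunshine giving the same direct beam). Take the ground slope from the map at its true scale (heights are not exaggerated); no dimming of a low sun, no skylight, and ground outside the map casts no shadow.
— B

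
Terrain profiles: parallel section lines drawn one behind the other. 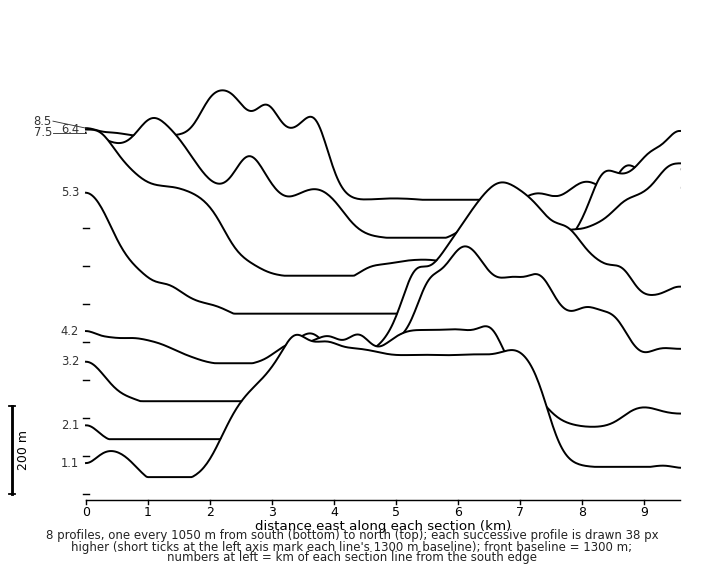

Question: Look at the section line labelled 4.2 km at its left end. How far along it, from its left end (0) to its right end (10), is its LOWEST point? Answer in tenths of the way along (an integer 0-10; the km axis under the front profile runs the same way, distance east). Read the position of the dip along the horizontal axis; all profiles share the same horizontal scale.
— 2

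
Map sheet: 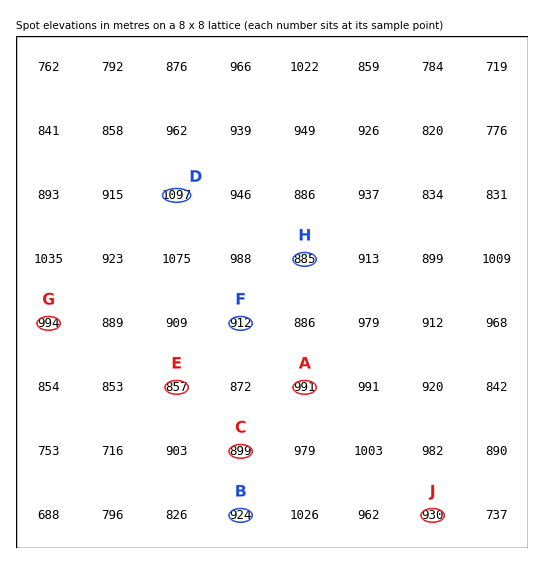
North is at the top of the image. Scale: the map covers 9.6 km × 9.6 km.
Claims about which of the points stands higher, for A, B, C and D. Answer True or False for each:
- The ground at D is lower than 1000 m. False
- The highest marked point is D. True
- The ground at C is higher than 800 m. True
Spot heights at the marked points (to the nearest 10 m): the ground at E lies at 860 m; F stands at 910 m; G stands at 990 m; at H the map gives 880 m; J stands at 930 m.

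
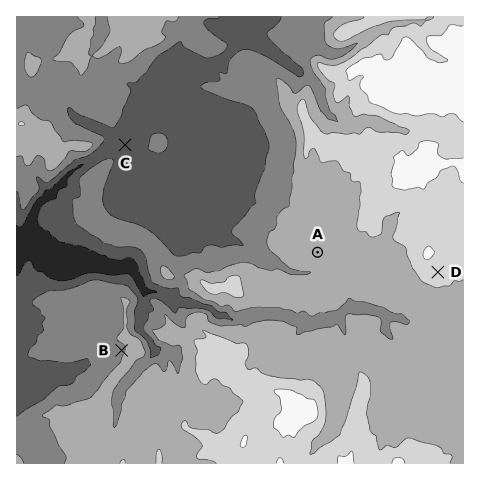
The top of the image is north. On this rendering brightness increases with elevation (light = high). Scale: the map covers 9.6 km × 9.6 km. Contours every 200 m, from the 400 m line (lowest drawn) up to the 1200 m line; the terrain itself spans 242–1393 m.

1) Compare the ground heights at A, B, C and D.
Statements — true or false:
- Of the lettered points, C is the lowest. true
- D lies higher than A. true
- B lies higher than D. false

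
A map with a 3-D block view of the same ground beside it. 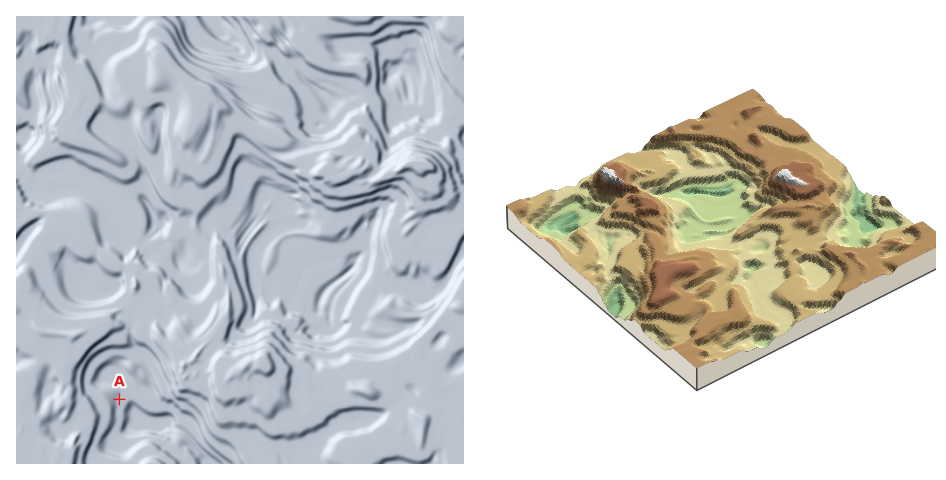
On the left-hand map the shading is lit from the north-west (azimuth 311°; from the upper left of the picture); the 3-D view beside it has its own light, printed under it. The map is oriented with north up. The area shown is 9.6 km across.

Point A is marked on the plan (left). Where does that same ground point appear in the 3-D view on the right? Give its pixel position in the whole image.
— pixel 866 236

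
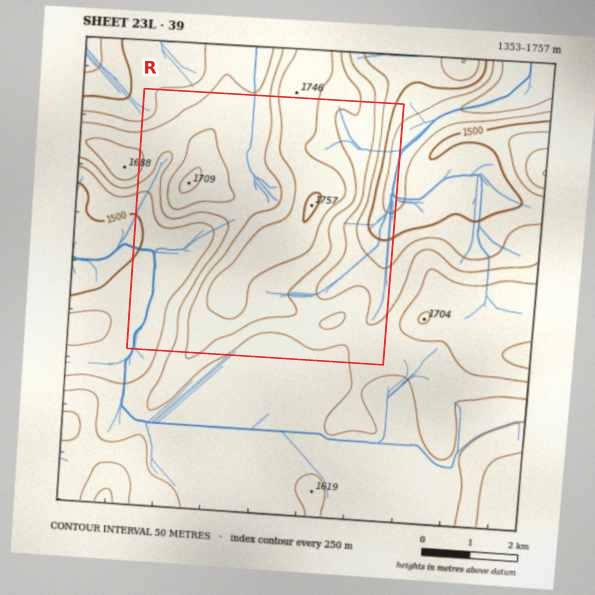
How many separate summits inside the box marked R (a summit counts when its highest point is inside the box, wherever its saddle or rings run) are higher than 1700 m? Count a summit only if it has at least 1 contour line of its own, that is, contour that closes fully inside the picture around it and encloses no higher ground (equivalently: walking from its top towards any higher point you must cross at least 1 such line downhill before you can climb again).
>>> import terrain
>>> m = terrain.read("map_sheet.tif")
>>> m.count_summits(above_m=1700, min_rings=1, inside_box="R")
2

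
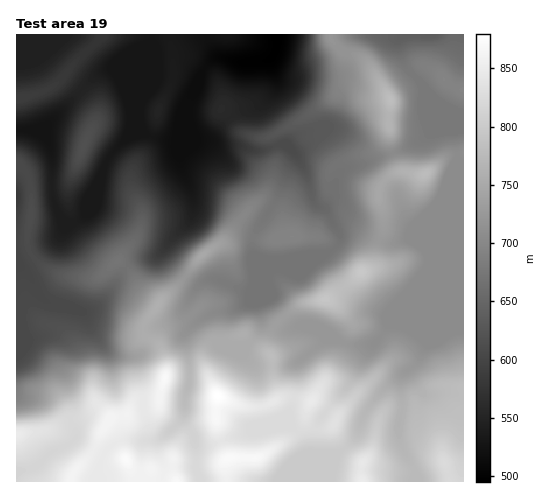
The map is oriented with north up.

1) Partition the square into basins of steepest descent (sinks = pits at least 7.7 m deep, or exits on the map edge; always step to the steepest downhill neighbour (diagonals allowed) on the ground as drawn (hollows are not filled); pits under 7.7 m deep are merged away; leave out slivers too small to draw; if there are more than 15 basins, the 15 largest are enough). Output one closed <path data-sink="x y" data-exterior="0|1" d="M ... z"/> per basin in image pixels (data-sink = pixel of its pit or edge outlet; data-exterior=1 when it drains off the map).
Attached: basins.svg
<path data-sink="278 35" data-exterior="1" d="M330 34l-227 0-39 41 0 3 16 11 11 12 5 16-26 63-9 7-26 1-4 3 0 26-3 14 1 19 12 15 14 8 13 4 29 1 20-16 5 1 8 8 11 18 17 14-12 19-3 10 3 5 8 4 7 6 6 19-2 13-5 18-2 2-21 0-5 5-6 12-15 2-9 12-10 23-18 18-3 7 0 4 393-1 0-326-15 0-18 15-10 5-19-3-4-4-8-23 0-15-2-8 2-15-1-11-18-30-11-10-19-6-10-11z"/><path data-sink="17 194" data-exterior="1" d="M18 164l-2 0 0 270 30-3 17-10 26-5 9 0 10 4 7-3 11-1 6-12 5-5 21 0 7-20 2-13-5-16-8-9-8-4-3-5 3-10 12-19-17-14-11-18-11-9-22 16-35-2-21-11-10-10-3-8 0-16 3-14 0-28-3-14z"/><path data-sink="432 35" data-exterior="1" d="M463 34l-132 1 0 4 10 11 19 6 11 10 18 30 1 11-2 15 2 8 0 15 8 23 4 4 19 3 10-5 14-12 19-4z"/><path data-sink="17 130" data-exterior="1" d="M63 77l-18 14-29 8 0 64 12 12 4 15 3-2 26-1 9-7 15-38 10-20 1-7-5-14-11-12z"/><path data-sink="17 472" data-exterior="1" d="M98 416l-28 3-24 12-29 3-1 47 54 1 4-11 20-21 8-20 7-9z"/><path data-sink="17 35" data-exterior="1" d="M102 34l-85 0-1 64 11-1 25-9 29-32 19-17z"/>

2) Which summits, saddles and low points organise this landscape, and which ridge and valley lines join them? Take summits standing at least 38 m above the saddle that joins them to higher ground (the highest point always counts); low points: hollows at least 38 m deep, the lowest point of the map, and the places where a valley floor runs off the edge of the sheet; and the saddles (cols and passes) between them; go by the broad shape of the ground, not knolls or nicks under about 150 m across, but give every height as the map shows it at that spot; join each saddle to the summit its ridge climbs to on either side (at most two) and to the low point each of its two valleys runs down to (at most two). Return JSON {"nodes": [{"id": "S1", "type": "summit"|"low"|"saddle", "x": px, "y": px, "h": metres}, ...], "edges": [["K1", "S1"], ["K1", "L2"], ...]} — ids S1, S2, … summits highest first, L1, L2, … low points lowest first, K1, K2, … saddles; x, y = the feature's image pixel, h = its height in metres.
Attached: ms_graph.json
{"nodes": [
{"id": "S1", "type": "summit", "x": 217, "y": 396, "h": 880},
{"id": "S2", "type": "summit", "x": 126, "y": 459, "h": 872},
{"id": "S3", "type": "summit", "x": 362, "y": 481, "h": 850},
{"id": "S4", "type": "summit", "x": 445, "y": 463, "h": 824},
{"id": "S5", "type": "summit", "x": 362, "y": 271, "h": 797},
{"id": "S6", "type": "summit", "x": 390, "y": 100, "h": 781},
{"id": "S7", "type": "summit", "x": 426, "y": 173, "h": 779},
{"id": "S8", "type": "summit", "x": 84, "y": 144, "h": 616},
{"id": "L1", "type": "low", "x": 278, "y": 37, "h": 495},
{"id": "L2", "type": "low", "x": 433, "y": 35, "h": 635},
{"id": "K1", "type": "saddle", "x": 196, "y": 470, "h": 821},
{"id": "K2", "type": "saddle", "x": 343, "y": 449, "h": 800},
{"id": "K3", "type": "saddle", "x": 413, "y": 469, "h": 775},
{"id": "K4", "type": "saddle", "x": 400, "y": 417, "h": 764},
{"id": "K5", "type": "saddle", "x": 145, "y": 324, "h": 755},
{"id": "K6", "type": "saddle", "x": 285, "y": 316, "h": 734},
{"id": "K7", "type": "saddle", "x": 379, "y": 241, "h": 725},
{"id": "K8", "type": "saddle", "x": 337, "y": 47, "h": 718},
{"id": "K9", "type": "saddle", "x": 381, "y": 336, "h": 710},
{"id": "K10", "type": "saddle", "x": 393, "y": 154, "h": 704},
{"id": "K11", "type": "saddle", "x": 52, "y": 189, "h": 541}],
"edges": [["K1", "S1"], ["K1", "S2"], ["K1", "L1"], ["K2", "S1"], ["K2", "S3"], ["K2", "L1"], ["K2", "L2"], ["K3", "S3"], ["K3", "S4"], ["K3", "L1"], ["K4", "S3"], ["K4", "S4"], ["K4", "L1"], ["K4", "L2"], ["K5", "S1"], ["K5", "S2"], ["K5", "L1"], ["K6", "S1"], ["K6", "S5"], ["K6", "L1"], ["K7", "S5"], ["K7", "S7"], ["K7", "L1"], ["K7", "L2"], ["K8", "S6"], ["K8", "L1"], ["K8", "L2"], ["K9", "S1"], ["K9", "S5"], ["K9", "L1"], ["K9", "L2"], ["K10", "S6"], ["K10", "S7"], ["K10", "L1"], ["K10", "L2"], ["K11", "S1"], ["K11", "S8"], ["K11", "L1"]]}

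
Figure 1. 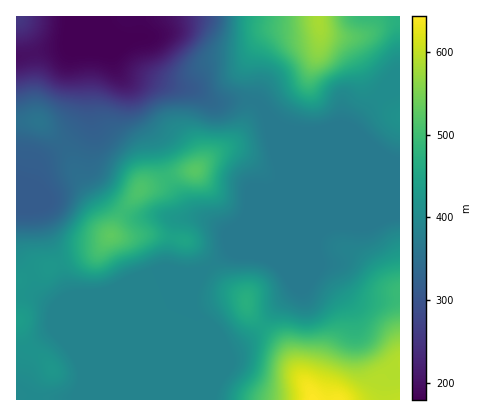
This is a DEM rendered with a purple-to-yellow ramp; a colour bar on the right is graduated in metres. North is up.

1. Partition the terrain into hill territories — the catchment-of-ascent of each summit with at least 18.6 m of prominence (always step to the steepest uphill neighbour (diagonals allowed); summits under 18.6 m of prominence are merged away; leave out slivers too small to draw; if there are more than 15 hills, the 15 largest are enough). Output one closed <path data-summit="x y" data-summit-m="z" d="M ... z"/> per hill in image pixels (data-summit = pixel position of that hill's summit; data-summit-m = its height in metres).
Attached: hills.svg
<path data-summit="314 400" data-summit-m="644" d="M268 115l3 23 9 34-3 10 0 60 18 46-47 52-22 12-11-22-19-16 1 86 203 0 0-238-12-3-66-28-26 0-14-3z"/><path data-summit="110 236" data-summit-m="528" d="M78 16l-6 0 0 10 10 28 4 34-1 28-11 18-12 12-23 16-7 23-16-3 0 112 18 1 24 12 28-12 28-4 52-22 27 3-143 60-22 22-5 24-7 12 0 10 180 0 1-82-4-12 1-16 10-20 27-20 10-26-15 8-18-12-12-3-62 0-18-11-13-14-9-12-5-12 0-12 4-18-2-24 1-64z"/><path data-summit="318 20" data-summit-m="582" d="M400 16l-260 0-1 20-3 2-16 3-20-7 6 6 12 5 26 28 18 9 34 8 20 12 16-2 22 1 28 27 14 3 26 0 66 28 12 2z"/><path data-summit="196 170" data-summit-m="523" d="M108 40l-2 0 5 10 4 16 17 26 8 24 17 26 9 32 21 38 7 4 22 8 10 8 12-6 7-8 7-14 16-16 9-4 3-8-11-54-5-12-8-8-8-2-32 2-20-12-24-5-16-6-16-10-22-24z"/><path data-summit="140 190" data-summit-m="515" d="M82 16l-4 0 14 34-1 64 2 24-4 18 0 12 5 12 22 26 16 10 64 1-9-5-16-28-8-18-6-24-17-26-8-24-13-18-12-32z"/><path data-summit="246 302" data-summit-m="472" d="M276 184l-8 4-16 16-11 20-10 26-27 20-10 20-1 16 4 8 18 16 11 22 22-12 47-52-18-46z"/><path data-summit="38 122" data-summit-m="358" d="M72 25l-2 21-54 12 0 122 10 5 6-1 7-22 23-16 17-18 6-12 1-28-4-34z"/><path data-summit="18 320" data-summit-m="436" d="M172 269l-12 2-50 21-24 3-28 12-24-12-18 0 0 93 7-10 5-24 18-19 10-6 137-57z"/><path data-summit="18 18" data-summit-m="253" d="M72 16l-56 0 0 40 54-10z"/>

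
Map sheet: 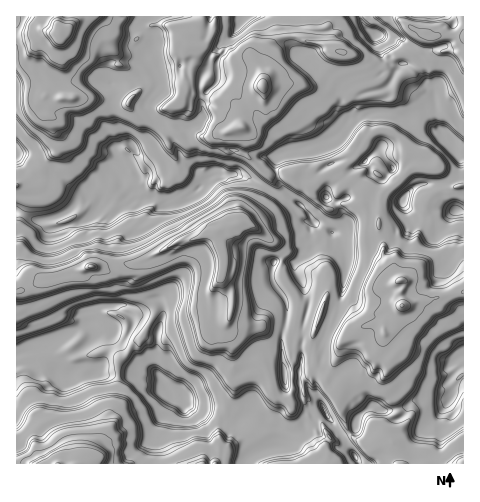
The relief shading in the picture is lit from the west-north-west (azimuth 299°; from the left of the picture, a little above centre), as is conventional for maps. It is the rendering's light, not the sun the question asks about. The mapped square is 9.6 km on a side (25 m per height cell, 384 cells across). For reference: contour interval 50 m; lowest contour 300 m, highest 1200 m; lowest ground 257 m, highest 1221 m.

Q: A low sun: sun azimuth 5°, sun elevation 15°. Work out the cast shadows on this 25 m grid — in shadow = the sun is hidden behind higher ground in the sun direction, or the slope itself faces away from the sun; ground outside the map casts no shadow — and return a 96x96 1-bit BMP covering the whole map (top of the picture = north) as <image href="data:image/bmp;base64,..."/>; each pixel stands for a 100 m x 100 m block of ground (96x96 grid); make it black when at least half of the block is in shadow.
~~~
<image width="96" height="96" href="data:image/bmp;base64,Qk2+BAAAAAAAAD4AAAAoAAAAYAAAAGAAAAABAAEAAAAAAIAEAAATCwAAEwsAAAIAAAAAAAAA////AAAAAAAAADAAAAIAAAD4AAAAAAAAAAAAAAD4AAAAAAIAAAAAAAHgAAAAAAIAAAAAAAnAAAAAAAAAAAAAABuAAAAAAAAAAAAAACcAAAAAAAAAAAAAME4AAAAAAAAAAAAA8A4AAAAAAAAAAgAD8B+AAAAAAAAAA4AH+D3AQAAAAAAAD8AP+H3jAAAAAAAAH8cP4Hj/wAAAAAAAP+//wPB/+AAAAAAAf//+B/A/OAAAAAAA///8B+AfHAAAAAAD///4A8ADjgAAAAAD///4A8AP5gAAAAAH//ggA4Af8iAAAAAH//gAAgA/8gz4AAAH//4AYAA/8B7/ggEvf/8AaAf+eb7//wH0f/+AYA/4Of7//+D4///ARA/wDP///8B5+//gRA/gCP////h/+//4QA/ABv////8/2wD8AAMAB/////8CtgB8AAAAB//////GNgA+AAAAA//////nNgAEAIAAAf//////JgQAAAAAAfn/////pAAAAEAAIP//////xAAAAAAAcH//////4AAAAAAAeB//////4AAAAAAAcA//////4DAAAAAAAAf/////8DgAQAAAAAMP////+HgAQAAAAAAA/////DgAgAAAAAAAH////BgAAAAAcAAAAY///AACAAAAAAAAA8CP/AAjAAAAAAAAA8AB/AA/AAAAAAAAAAAA/mA/IAAAAAAAAAAB/+A/8AAAAAAAAAAD/+A/sAAAAAAAAAAB/+D/gAAAAAAAAAAAf8P/gAAAAAAAAAAAH8P4AAAAAAAAAAAAAAH4AAAAAAAAAAAAAAD4ADGAAAAAAAAAAAAwAfeAAAAfcAAAAAAAA/+AAAA/gAAAAAAAB/+AAAD/wAAAAAAAH/+AAA//4AABwAAAP+cA8A//4AAD8AAAf4wA+A8AeAAD/4AA/zwA+M8AHAAH/+AD/n8A/+AAHgAP//AP/HAAf/MAHwAPf///8CAAP/EDnwACD///wAAAH/Af54D4B//8gAAMD/g/+8P4H//wAAAAAhh//f/4v//gAACAwAD//P/5///zAADgwAD//v/7////4ABwgAD//z///////AA4AAf/zz//v////wAfAA//4///If8f/4APgB//4///QYAP/8AHgD//////4AQHv+ACAH/////9+ACHgPAAAP/8H//x/AAHwH8AAP3wH/+D/EAD4P/xgPPgH/0D/sAB+H//wANAH8GD+sAIfB//4AdAAcEAAYAMfg//4AcAeEBAAYAcPgH/4A6AAABAAQAcHwAIAI6BwAAAAAAcDwAAD/7B4AAAQMAQAgAAH/zD8YAAAAAAAB8AH/3D+4AAAAAAAD+AD/uf+/4AAAAAAD+AA/u//f8AAAAAAH/AB+c//PwAgAAAAP/AH/8//H4A0IAAA//AP/5/9jwAAMAAD+AAH/538gAAAEAAH8AAP/xj84AAACAAP8AB//xDucABgCAAPgAP//wDGcABgDAAEAAf+AAACcABgBAAAAAf8AAAAeEBgAAAAAA/4AAAAOGAAAAAAAA/YAAAAGAAAAAAAABuAAA="/>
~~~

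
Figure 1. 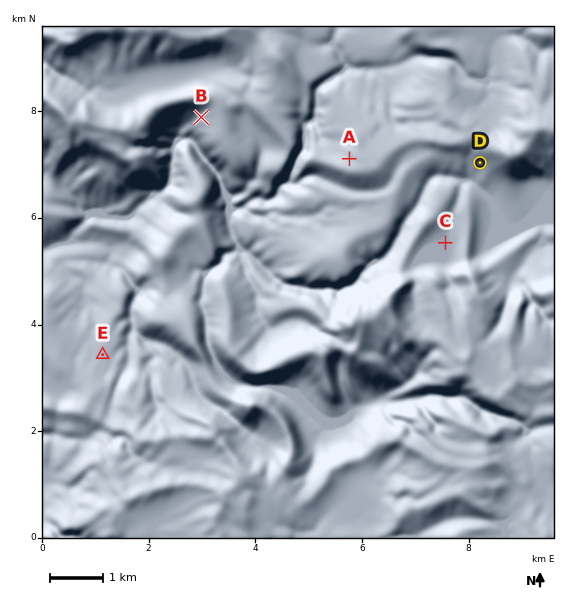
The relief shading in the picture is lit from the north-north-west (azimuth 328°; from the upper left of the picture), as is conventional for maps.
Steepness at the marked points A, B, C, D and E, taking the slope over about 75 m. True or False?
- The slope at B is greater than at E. True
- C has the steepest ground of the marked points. False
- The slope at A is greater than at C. True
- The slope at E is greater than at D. False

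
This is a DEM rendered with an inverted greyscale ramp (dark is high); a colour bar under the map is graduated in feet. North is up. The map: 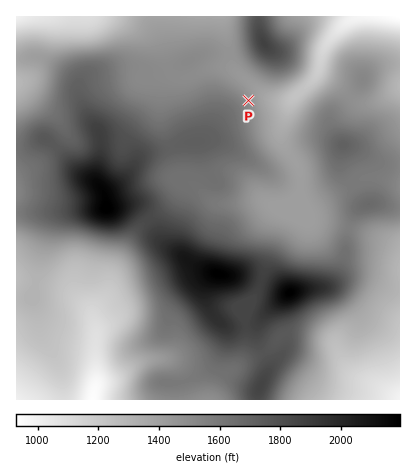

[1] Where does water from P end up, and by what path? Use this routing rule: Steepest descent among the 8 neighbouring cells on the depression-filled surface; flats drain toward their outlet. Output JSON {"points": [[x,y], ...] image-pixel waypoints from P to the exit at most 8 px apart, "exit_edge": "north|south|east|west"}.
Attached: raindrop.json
{"points": [[248, 100], [256, 96], [264, 96], [272, 98], [280, 98], [288, 98], [296, 94], [304, 88], [312, 80], [318, 72], [320, 64], [322, 56], [324, 48], [330, 40], [336, 32], [344, 24], [352, 18], [356, 16]], "exit_edge": "north"}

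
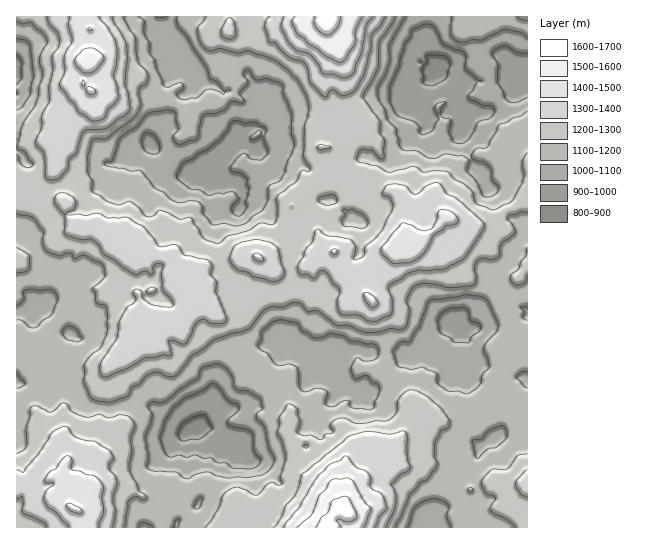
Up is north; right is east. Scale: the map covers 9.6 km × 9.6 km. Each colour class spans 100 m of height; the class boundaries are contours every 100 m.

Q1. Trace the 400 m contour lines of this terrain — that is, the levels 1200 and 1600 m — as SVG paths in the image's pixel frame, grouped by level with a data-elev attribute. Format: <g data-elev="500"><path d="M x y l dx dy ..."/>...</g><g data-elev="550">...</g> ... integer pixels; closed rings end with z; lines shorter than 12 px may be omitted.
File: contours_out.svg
<g data-elev="1200"><path d="M124 527l5-26 5-4 4 0 5 3 3-3-7-5-9-22-1-5 3-14-1-13 4-12-1-4-5-6-10-1-12 3-8-4-13 3-15-6-4-6-2-2-4 1-6 6-5 2-12-6-5 0-3 3 0 8-4 12 0 17-3 4-6 4"/><path d="M395 527l15-33 7-7 3-5 9-4 7-9 1-6-3-6 1-15 6-11 7-4 2-4-3-6-7-10-14-11-13-6-7 1-7 7-2 4-1 11-7 7-31 4-13-6-7 1-4 2-4 4 3 8-7 1-2 4-3 2-10-5-6 1-8-3 3-11-3-12-4-5-6-1-7 13-1 8-2 6 9 24-6 22 2 7-4 1-5-3-3 1-13 12-18-8-9 2-7 6-4 14-13 18"/><path d="M469 491l3 0-1-4-3 2z"/><path d="M527 454l-9 1-8 12-4 2-15 1-8 8-2 4 1 4 4 7 8 3 1 2-5 12 5 4 12 5 9 8"/><path d="M17 273l8-1 4-3 1-11-2-4-11-7"/><path d="M527 247l-2 10-4 5-3 8-7 4 0 5 3 5 5 1 6-3 2-7"/><path d="M357 228l-11-1-3-2-1-6 4-5-3-3 0-2 4 2 6-2 8 4 5 5 2 5-2 4-4 1z"/><path d="M17 213l13 3 5 4 8 11 0 14 2 4 4 3 10 4 7-3 5 0 2 1 0 4 2 1 6-3 4-1 16 8 3 3 1 11-12 12 3 4 0 9 9 3 2 2 0 24-6 16-9 7-8 11 0 16 7 17 8 3 10 1 18-6 5-9 7-3 7-8 7-3 8 0 6 3 8 0 18-21 11-6 9-9 36-11 13-17 9-5 11 0 9-4 7 0 4 1 7 8 9-1 18 14 13 0 17 7 13 0 11-4 13 1 4-4 2-11-2-15 6-11 4-3 8-2 22 4 27-2 2-8-1-10 2-6 5-3 9 1 7-2 2-2 0-8 2-4 13-10-2-8-6-6 2-3 13-4 5 0"/><path d="M325 205l-6-3 0-4 12-3 4 1 2 5-1 2-7 2z"/><path d="M527 153l-5 9 2 12-2 8-8 16-4 5-17 7-16-6-6-14-8-7-9-4-7-7-13-1-11 1-6-5-6 0-22 5-12-6-20-5 2-8 4-4 10 1 8 9 3-2-1-7 2-9-5-8 0-11-17-25 15-30 2-26 13-19 2-5"/><path d="M17 21l5 3 9-1 14 12 2 7-7 16 3 17-4 11-1 11-4 10-11 16-6 23 1 3 8 4 3 6 4 4-1 3-3 2-6-2-3-4-3-9"/><path d="M205 17l-2 5-5 4-1 4 3 11 5 7 5 3 11-3 17 5 11-2 28 10 10 8 11 10 8 15 3 13-1 10-3 8-2 30 2 6 5 6 0 3-3 2-5-2-6 12-18 13-1 4 1 11-3 13-4 2-12-2-10 7-22 6-9 7-15-5-13-21-11 2-18-9-3 1-4 5-7 1-4-3-5-7-8-6-13 4-11-4-14-10 1-9-6-12 1-15 4-14 2-2 13-1 27-21 7-11-3-12 2-7 6-3 2-6-2-7-7-8-2-8-2-17-10-17-1-4"/></g><g data-elev="1600"><path d="M341 527l-4-6 1-2 11 3 6-3 2-2-2-7-6-12-3-2-11 3-4 3-3 11-7 5-5 9"/><path d="M315 17l-1 5 2 5 5 5 6 3 4-2 5-4 5-12"/></g>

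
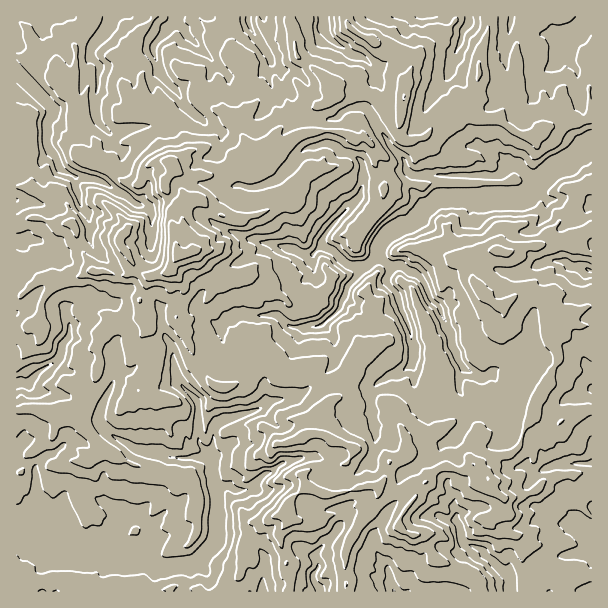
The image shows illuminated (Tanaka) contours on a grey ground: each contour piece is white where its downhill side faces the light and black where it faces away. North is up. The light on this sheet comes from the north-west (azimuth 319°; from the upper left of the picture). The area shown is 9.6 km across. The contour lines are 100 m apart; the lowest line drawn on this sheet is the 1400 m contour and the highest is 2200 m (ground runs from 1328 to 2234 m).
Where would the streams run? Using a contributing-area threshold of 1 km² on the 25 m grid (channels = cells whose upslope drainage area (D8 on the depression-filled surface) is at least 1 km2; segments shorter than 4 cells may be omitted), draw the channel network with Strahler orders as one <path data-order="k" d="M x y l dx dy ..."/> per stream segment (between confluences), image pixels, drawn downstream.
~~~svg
<path data-order="1" d="M390 575l0 10 3 6"/><path data-order="2" d="M101 551l-50 0-1-2-3 0-6-3-6-6-3-1"/><path data-order="1" d="M323 546l-8 8 0 4 3 5 0 4-4 6 0 8 6 7 0 3"/><path data-order="2" d="M32 539l-3 0-5-3-4 0-3-2"/><path data-order="1" d="M120 522l0 2-16 16-2 9-1 2"/><path data-order="1" d="M456 521l5 6 0 12 1 3 5 3 7 1 9 5 2 3 7 7 2 0 12 12 1 0 0 2 5 4 0 12"/><path data-order="1" d="M36 509l0 18 3 3 0 1-4 5 0 1-3 2"/><path data-order="2" d="M216 489l0 5 2 1-2 44-1 1 0 3-21 21-3 0-2 2-15 0-1 1-14 0-1-1-3 0-12-12-3-2-5 0-4 3-8 0-7-4-15 0"/><path data-order="1" d="M251 488l-2 1-15 0-4-3-11 0-3 2 0 1"/><path data-order="1" d="M566 464l25 0"/><path data-order="2" d="M210 458l2 1 0 14 1 1 0 9 3 6"/><path data-order="1" d="M375 428l0-3-1-2 0-6-2-1 0-6-1-2 0-16 1-3 9-9 9-5 6 0 3-1 5-5 1 0 8-7 1-3 0-14-3-4 0-9-1-2 0-3-9-18 0-4-2-2 0-3-1-1-2-6-9-9-1-3 4-9 0-5-1-1"/><path data-order="1" d="M464 426l1-3 0-24-6-7 0-15 3-5 0-6"/><path data-order="1" d="M258 410l-6 1-1 2-3 0-2 1-4 0-2 2-3 0-6 3-4 0-9 4-5 6 0 18-1 2 0 6-2 3"/><path data-order="1" d="M108 393l-7 14 0 4-2 2 0 10 8 9 1 0 8 6 10 5 11 7 3 0 1 2 6 0 2 1 9 0 1 2 9 1 2 2 39 0"/><path data-order="1" d="M495 381l0-1-4-5-2 0"/><path data-order="1" d="M177 377l3 7 17 17 1 3 0 37 2 3 7 8 2 6"/><path data-order="2" d="M489 375l-7 3-12-6-8-6"/><path data-order="2" d="M462 366l0-1-4-6-2-8-4-6 0-9-2-1 0-3-4-6 0-5-5-7 0-3-1-3-9-9-3-6 0-3-6-11-5-4-3-2-4 0-8-7-13 0"/><path data-order="1" d="M516 362l-7 4-9 2-11 7"/><path data-order="1" d="M222 324l5-4 3 0 9-5 37 0 15 12 26 0 6-3 16-15 2-6 4-7 2-8 1-3 11-10 1-3 0-5"/><path data-order="1" d="M66 311l0 7 3 5 0 13-7 11 0 4-2 2-1 6-5 4-12 6-15 15-3 0-1-1-5 0-1 1"/><path data-order="2" d="M360 267l5 0 3-1 10-11"/><path data-order="2" d="M389 266l-11-11"/><path data-order="1" d="M563 261l4 2 5 4 13 0 6 5"/><path data-order="3" d="M378 255l0-7 3-6 6-6 2-3 6-3 3 0 18-9 3-3 3-6 4-5 2 0 12-9 81 0 6-3 10-10 2-3"/><path data-order="2" d="M324 246l9 5 14 13 3 2 7 0 3 1"/><path data-order="1" d="M266 243l6 0 1 2 11 1 4 3 5 0 9 5 10 0 6-6 6-2"/><path data-order="1" d="M146 207l-12-4-8-8-10-4-8-6-9-5-3 0-1-1-9 0-2-2-7 0-3-1"/><path data-order="1" d="M75 188l0-11-1-1"/><path data-order="1" d="M264 185l9-5 3 0 8-7 0-2 9-7 3-6 9-9 3-2 7 0 6-3 11 0 3 2 7 7 8 0 6 3 6 6 1 3 0 21-1 2-2 7-1 3-27 27 0 2-5 4 0 2-4 6 0 6 1 1"/><path data-order="3" d="M539 182l3-2 12-12 16-7 3-3 2 0 10-11 6-1"/><path data-order="2" d="M74 176l-2-2-3 0-6-3-4-4 0-3-2-2-1-6-5-4 0-2-4-6 0-21 6-9 0-6-36-36"/><path data-order="1" d="M108 132l-10-10-2-3 0-5-1-1 0-17 3-6 0-16 1-2 0-7-9-9 0-6 2-2 0-3 7-7 0-2 9-10 2-3 0-6"/><path data-order="1" d="M191 111l-9-9 0-3-5-6 0-1-15-15-3-6 0-3-1-2-2-9-3-4 0-6 2-3 15-15 0-2 6-7"/><path data-order="1" d="M363 107l2 0 6 6 6 12 3 3 1 4 3 3 6 11 14 13 3 11 7 6 84 0 6-5 2 0 6-6 6 0 12 12 1 0 5 5 3 0"/><path data-order="1" d="M452 68l0-5 3-6 0-4 7-15 0-6 6-8 0-7"/><path data-order="1" d="M270 60l0-3-3-3-4-9-8-9-1-4-5-6 0-9"/><path data-order="1" d="M560 57l1-1 2-11 3-6 3-3 6-3 15-15 0-1"/><path data-order="1" d="M353 56l-3-2-8-7-4-2-11-10-1-6-2-2 0-7-1-3"/><path data-order="1" d="M186 33l-10-12 0-1"/>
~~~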